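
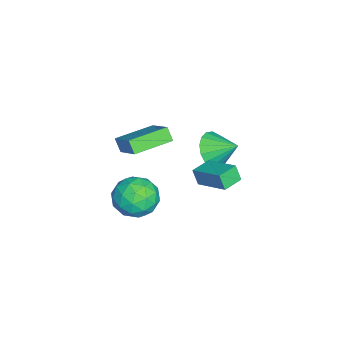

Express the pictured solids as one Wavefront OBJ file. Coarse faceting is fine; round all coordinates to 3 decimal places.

v 0.667 -0.661 -3.898
v 1.651 -1.083 -4.525
v 0.869 -2.157 -2.575
v 1.853 -2.579 -3.202
v 1.925 -1.507 -2.582
v 1.801 -0.582 -3.4
v 0.719 -2.658 -3.7
v 0.595 -1.733 -4.518
v 1.683 -2.317 -4.403
v 2.429 -1.606 -3.712
v 0.091 -1.634 -3.388
v 0.837 -0.923 -2.697
v 1.141 -0.74 -4.328
v 1.379 -2.5 -2.772
v 1.421 -1.869 -2.408
v 2 -2.117 -2.777
v 1.229 -0.446 -3.666
v 1.808 -0.694 -4.035
v 1.969 -0.943 -2.893
v 0.712 -2.546 -3.065
v 1.291 -2.794 -3.434
v 0.52 -1.123 -4.323
v 1.099 -1.371 -4.692
v 0.551 -2.297 -4.207
v 1.739 -1.714 -4.624
v 1.857 -2.593 -3.847
v 1.191 -2.64 -4.14
v 1.118 -2.096 -4.62
v 2.177 -1.296 -4.218
v 2.295 -2.175 -3.441
v 2.338 -1.545 -3.076
v 2.265 -1.001 -3.557
v 2.196 -2.021 -4.147
v 0.225 -1.065 -3.659
v 0.343 -1.944 -2.882
v 0.255 -2.239 -3.543
v 0.182 -1.695 -4.024
v 0.663 -0.647 -3.253
v 0.781 -1.526 -2.476
v 1.402 -1.144 -2.48
v 1.329 -0.6 -2.96
v 0.324 -1.219 -2.953
v 2.857 2.379 0.356
v 2.679 2.088 1.156
v 3.805 3.748 1.066
v 3.627 3.456 1.866
v 3.733 1.784 0.334
v 3.555 1.492 1.134
v 4.681 3.152 1.044
v 4.503 2.861 1.844
v -1.952 -3.26 -2.191
v -0.501 -2.268 -0.902
v -3.221 -1.62 -2.024
v -1.769 -0.628 -0.735
v -1.591 -2.912 -2.865
v -0.139 -1.92 -1.576
v -2.859 -1.272 -2.698
v -1.408 -0.28 -1.409
v -1.114 1.736 -1.543
v -0.232 1.258 -1.142
v -0.806 2.964 -0.757
v -0.062 1.491 -1.571
v -0.133 1.779 -1.994
v -0.429 2.058 -2.314
v -0.881 2.263 -2.457
v -1.387 2.347 -2.391
v -1.83 2.292 -2.131
v -2.109 2.109 -1.736
v -2.16 1.84 -1.297
v -1.972 1.548 -0.915
v -1.586 1.299 -0.676
v -1.093 1.15 -0.636
v -0.604 1.135 -0.804
f 1 38 17
f 38 12 41
f 17 41 6
f 38 41 17
f 1 17 13
f 17 6 18
f 13 18 2
f 17 18 13
f 1 13 22
f 13 2 23
f 22 23 8
f 13 23 22
f 1 22 34
f 22 8 37
f 34 37 11
f 22 37 34
f 1 34 38
f 34 11 42
f 38 42 12
f 34 42 38
f 2 18 29
f 18 6 32
f 29 32 10
f 18 32 29
f 6 41 19
f 41 12 40
f 19 40 5
f 41 40 19
f 12 42 39
f 42 11 35
f 39 35 3
f 42 35 39
f 11 37 36
f 37 8 24
f 36 24 7
f 37 24 36
f 8 23 28
f 23 2 25
f 28 25 9
f 23 25 28
f 4 30 16
f 30 10 31
f 16 31 5
f 30 31 16
f 4 16 14
f 16 5 15
f 14 15 3
f 16 15 14
f 4 14 21
f 14 3 20
f 21 20 7
f 14 20 21
f 4 21 26
f 21 7 27
f 26 27 9
f 21 27 26
f 4 26 30
f 26 9 33
f 30 33 10
f 26 33 30
f 5 31 19
f 31 10 32
f 19 32 6
f 31 32 19
f 3 15 39
f 15 5 40
f 39 40 12
f 15 40 39
f 7 20 36
f 20 3 35
f 36 35 11
f 20 35 36
f 9 27 28
f 27 7 24
f 28 24 8
f 27 24 28
f 10 33 29
f 33 9 25
f 29 25 2
f 33 25 29
f 44 46 43
f 47 44 43
f 43 46 45
f 45 47 43
f 44 50 46
f 48 44 47
f 48 50 44
f 46 50 45
f 49 47 45
f 45 50 49
f 49 48 47
f 50 48 49
f 52 54 51
f 55 52 51
f 51 54 53
f 53 55 51
f 52 58 54
f 56 52 55
f 56 58 52
f 54 58 53
f 57 55 53
f 53 58 57
f 57 56 55
f 58 56 57
f 60 59 62
f 60 62 61
f 62 59 63
f 62 63 61
f 63 59 64
f 63 64 61
f 64 59 65
f 64 65 61
f 65 59 66
f 65 66 61
f 66 59 67
f 66 67 61
f 67 59 68
f 67 68 61
f 68 59 69
f 68 69 61
f 69 59 70
f 69 70 61
f 70 59 71
f 70 71 61
f 71 59 72
f 71 72 61
f 72 59 73
f 72 73 61
f 73 59 60
f 73 60 61



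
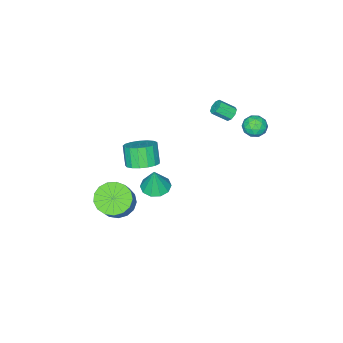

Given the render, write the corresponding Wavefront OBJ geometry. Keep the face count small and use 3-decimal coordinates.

v 3.268 -3.82 -4.598
v 4.117 -3.608 -5.248
v 5.201 -2.808 -3.572
v 4.352 -3.02 -2.922
v 3.831 -3.172 -5.271
v 4.914 -2.372 -3.595
v 3.415 -2.885 -5.139
v 4.499 -2.085 -3.463
v 2.966 -2.812 -4.884
v 4.05 -2.012 -3.208
v 2.586 -2.97 -4.563
v 3.67 -2.17 -2.887
v 2.363 -3.323 -4.25
v 3.446 -2.523 -2.574
v 2.347 -3.789 -4.017
v 3.43 -2.989 -2.341
v 2.542 -4.263 -3.917
v 3.625 -3.463 -2.241
v 2.903 -4.635 -3.973
v 3.986 -3.835 -2.297
v 3.348 -4.82 -4.172
v 4.432 -4.02 -2.496
v 3.775 -4.776 -4.469
v 4.858 -3.977 -2.793
v 4.086 -4.514 -4.795
v 5.169 -3.714 -3.119
v 4.209 -4.092 -5.077
v 5.293 -3.292 -3.401
v -3.683 0.957 0.357
v -3.046 1.251 0.67
v -3.414 -0.151 0.85
v -2.777 0.143 1.163
v -3.467 0.357 1.423
v -3.633 1.042 1.119
v -2.827 0.058 0.401
v -2.993 0.743 0.097
v -2.517 0.695 0.698
v -2.913 0.88 1.329
v -3.547 0.22 0.191
v -3.943 0.405 0.822
v -3.388 1.201 0.471
v -3.072 -0.101 1.049
v -3.477 0.025 1.202
v -3.103 0.197 1.386
v -3.733 1.078 0.734
v -3.359 1.251 0.918
v -3.606 0.725 1.36
v -3.101 -0.151 0.602
v -2.727 0.022 0.786
v -3.357 0.903 0.134
v -2.983 1.075 0.318
v -2.854 0.375 0.16
v -2.703 1.047 0.671
v -2.545 0.396 0.96
v -2.574 0.346 0.512
v -2.672 0.749 0.334
v -2.936 1.156 1.042
v -2.778 0.504 1.331
v -3.183 0.63 1.484
v -3.281 1.033 1.305
v -2.625 0.829 1.058
v -3.682 0.596 0.189
v -3.524 -0.056 0.478
v -3.179 0.067 0.215
v -3.277 0.47 0.036
v -3.915 0.704 0.56
v -3.757 0.053 0.849
v -3.788 0.351 1.186
v -3.886 0.754 1.008
v -3.835 0.271 0.462
v -3.615 -1.558 0.216
v -3.242 -1.21 0.221
v -2.632 -1.874 0.869
v -3.005 -2.222 0.864
v -3.497 -1.16 0.512
v -2.887 -1.823 1.16
v -3.821 -1.344 0.63
v -3.211 -2.007 1.278
v -4.025 -1.653 0.505
v -3.414 -2.316 1.153
v -3.988 -1.906 0.211
v -3.378 -2.57 0.859
v -3.733 -1.957 -0.08
v -3.123 -2.62 0.568
v -3.409 -1.773 -0.198
v -2.799 -2.436 0.45
v -3.206 -1.464 -0.073
v -2.595 -2.127 0.575
v 1.527 -2.502 -3.463
v 2.384 -2.66 -3.585
v 1.773 -2.378 -1.897
v 2.306 -2.122 -3.615
v 1.931 -1.73 -3.588
v 1.401 -1.633 -3.512
v 0.919 -1.867 -3.418
v 0.67 -2.344 -3.341
v 0.748 -2.882 -3.311
v 1.124 -3.274 -3.338
v 1.653 -3.372 -3.414
v 2.135 -3.137 -3.508
v 3.009 -2.011 -0.037
v 3.891 -2.34 0.095
v 3.512 -2.898 1.23
v 2.631 -2.569 1.097
v 3.895 -1.932 0.297
v 3.516 -2.49 1.432
v 3.697 -1.543 0.422
v 3.318 -2.101 1.557
v 3.341 -1.261 0.442
v 2.962 -1.818 1.577
v 2.909 -1.15 0.352
v 2.53 -1.708 1.487
v 2.5 -1.237 0.173
v 2.121 -1.795 1.308
v 2.208 -1.502 -0.055
v 1.829 -2.059 1.08
v 2.099 -1.882 -0.278
v 1.721 -2.44 0.857
v 2.199 -2.293 -0.446
v 1.821 -2.85 0.689
v 2.485 -2.639 -0.521
v 2.106 -3.196 0.614
v 2.891 -2.841 -0.485
v 2.512 -3.398 0.65
v 3.323 -2.853 -0.346
v 2.945 -3.411 0.789
v 3.684 -2.672 -0.137
v 3.306 -3.23 0.998
f 2 1 5
f 2 5 3
f 3 5 6
f 3 6 4
f 5 1 7
f 5 7 6
f 6 7 8
f 6 8 4
f 7 1 9
f 7 9 8
f 8 9 10
f 8 10 4
f 9 1 11
f 9 11 10
f 10 11 12
f 10 12 4
f 11 1 13
f 11 13 12
f 12 13 14
f 12 14 4
f 13 1 15
f 13 15 14
f 14 15 16
f 14 16 4
f 15 1 17
f 15 17 16
f 16 17 18
f 16 18 4
f 17 1 19
f 17 19 18
f 18 19 20
f 18 20 4
f 19 1 21
f 19 21 20
f 20 21 22
f 20 22 4
f 21 1 23
f 21 23 22
f 22 23 24
f 22 24 4
f 23 1 25
f 23 25 24
f 24 25 26
f 24 26 4
f 25 1 27
f 25 27 26
f 26 27 28
f 26 28 4
f 27 1 2
f 27 2 28
f 28 2 3
f 28 3 4
f 29 66 45
f 66 40 69
f 45 69 34
f 66 69 45
f 29 45 41
f 45 34 46
f 41 46 30
f 45 46 41
f 29 41 50
f 41 30 51
f 50 51 36
f 41 51 50
f 29 50 62
f 50 36 65
f 62 65 39
f 50 65 62
f 29 62 66
f 62 39 70
f 66 70 40
f 62 70 66
f 30 46 57
f 46 34 60
f 57 60 38
f 46 60 57
f 34 69 47
f 69 40 68
f 47 68 33
f 69 68 47
f 40 70 67
f 70 39 63
f 67 63 31
f 70 63 67
f 39 65 64
f 65 36 52
f 64 52 35
f 65 52 64
f 36 51 56
f 51 30 53
f 56 53 37
f 51 53 56
f 32 58 44
f 58 38 59
f 44 59 33
f 58 59 44
f 32 44 42
f 44 33 43
f 42 43 31
f 44 43 42
f 32 42 49
f 42 31 48
f 49 48 35
f 42 48 49
f 32 49 54
f 49 35 55
f 54 55 37
f 49 55 54
f 32 54 58
f 54 37 61
f 58 61 38
f 54 61 58
f 33 59 47
f 59 38 60
f 47 60 34
f 59 60 47
f 31 43 67
f 43 33 68
f 67 68 40
f 43 68 67
f 35 48 64
f 48 31 63
f 64 63 39
f 48 63 64
f 37 55 56
f 55 35 52
f 56 52 36
f 55 52 56
f 38 61 57
f 61 37 53
f 57 53 30
f 61 53 57
f 72 71 75
f 72 75 73
f 73 75 76
f 73 76 74
f 75 71 77
f 75 77 76
f 76 77 78
f 76 78 74
f 77 71 79
f 77 79 78
f 78 79 80
f 78 80 74
f 79 71 81
f 79 81 80
f 80 81 82
f 80 82 74
f 81 71 83
f 81 83 82
f 82 83 84
f 82 84 74
f 83 71 85
f 83 85 84
f 84 85 86
f 84 86 74
f 85 71 87
f 85 87 86
f 86 87 88
f 86 88 74
f 87 71 72
f 87 72 88
f 88 72 73
f 88 73 74
f 90 89 92
f 90 92 91
f 92 89 93
f 92 93 91
f 93 89 94
f 93 94 91
f 94 89 95
f 94 95 91
f 95 89 96
f 95 96 91
f 96 89 97
f 96 97 91
f 97 89 98
f 97 98 91
f 98 89 99
f 98 99 91
f 99 89 100
f 99 100 91
f 100 89 90
f 100 90 91
f 102 101 105
f 102 105 103
f 103 105 106
f 103 106 104
f 105 101 107
f 105 107 106
f 106 107 108
f 106 108 104
f 107 101 109
f 107 109 108
f 108 109 110
f 108 110 104
f 109 101 111
f 109 111 110
f 110 111 112
f 110 112 104
f 111 101 113
f 111 113 112
f 112 113 114
f 112 114 104
f 113 101 115
f 113 115 114
f 114 115 116
f 114 116 104
f 115 101 117
f 115 117 116
f 116 117 118
f 116 118 104
f 117 101 119
f 117 119 118
f 118 119 120
f 118 120 104
f 119 101 121
f 119 121 120
f 120 121 122
f 120 122 104
f 121 101 123
f 121 123 122
f 122 123 124
f 122 124 104
f 123 101 125
f 123 125 124
f 124 125 126
f 124 126 104
f 125 101 127
f 125 127 126
f 126 127 128
f 126 128 104
f 127 101 102
f 127 102 128
f 128 102 103
f 128 103 104



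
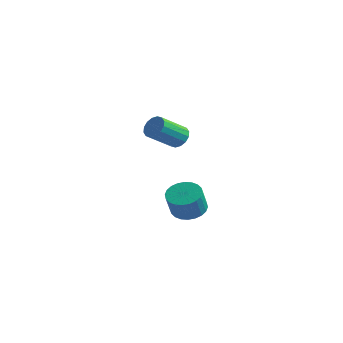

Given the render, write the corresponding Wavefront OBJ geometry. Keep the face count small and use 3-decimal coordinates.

v 3.961 -0.389 2.157
v 4.546 -0.453 2.353
v 4.104 -1.655 3.279
v 3.519 -1.591 3.083
v 4.412 -0.246 2.558
v 3.969 -1.447 3.484
v 4.157 -0.077 2.656
v 3.714 -1.279 3.582
v 3.849 0.008 2.62
v 3.407 -1.193 3.545
v 3.572 -0.013 2.46
v 3.13 -1.215 3.385
v 3.399 -0.135 2.218
v 2.957 -1.337 3.144
v 3.376 -0.325 1.961
v 2.934 -1.527 2.887
v 3.511 -0.533 1.756
v 3.068 -1.734 2.682
v 3.766 -0.701 1.658
v 3.323 -1.903 2.584
v 4.073 -0.787 1.695
v 3.631 -1.988 2.62
v 4.35 -0.765 1.855
v 3.908 -1.967 2.78
v 4.523 -0.643 2.096
v 4.081 -1.845 3.022
v 2.813 1.923 -3.489
v 3.562 2.346 -3.361
v 3.677 1.78 -2.163
v 2.927 1.357 -2.291
v 3.338 2.568 -3.234
v 3.453 2.002 -2.036
v 3.034 2.692 -3.147
v 3.149 2.125 -1.949
v 2.697 2.698 -3.111
v 2.812 2.132 -1.913
v 2.377 2.587 -3.133
v 2.492 2.021 -1.935
v 2.123 2.375 -3.21
v 2.238 1.808 -2.012
v 1.975 2.093 -3.328
v 2.089 1.527 -2.13
v 1.954 1.786 -3.471
v 2.068 1.22 -2.274
v 2.063 1.5 -3.617
v 2.178 0.934 -2.419
v 2.287 1.278 -3.744
v 2.402 0.712 -2.546
v 2.591 1.155 -3.831
v 2.706 0.588 -2.633
v 2.928 1.148 -3.867
v 3.043 0.582 -2.669
v 3.248 1.259 -3.845
v 3.363 0.693 -2.647
v 3.502 1.472 -3.768
v 3.617 0.905 -2.57
v 3.651 1.753 -3.65
v 3.765 1.187 -2.452
v 3.672 2.06 -3.506
v 3.786 1.494 -2.309
f 2 1 5
f 2 5 3
f 3 5 6
f 3 6 4
f 5 1 7
f 5 7 6
f 6 7 8
f 6 8 4
f 7 1 9
f 7 9 8
f 8 9 10
f 8 10 4
f 9 1 11
f 9 11 10
f 10 11 12
f 10 12 4
f 11 1 13
f 11 13 12
f 12 13 14
f 12 14 4
f 13 1 15
f 13 15 14
f 14 15 16
f 14 16 4
f 15 1 17
f 15 17 16
f 16 17 18
f 16 18 4
f 17 1 19
f 17 19 18
f 18 19 20
f 18 20 4
f 19 1 21
f 19 21 20
f 20 21 22
f 20 22 4
f 21 1 23
f 21 23 22
f 22 23 24
f 22 24 4
f 23 1 25
f 23 25 24
f 24 25 26
f 24 26 4
f 25 1 2
f 25 2 26
f 26 2 3
f 26 3 4
f 28 27 31
f 28 31 29
f 29 31 32
f 29 32 30
f 31 27 33
f 31 33 32
f 32 33 34
f 32 34 30
f 33 27 35
f 33 35 34
f 34 35 36
f 34 36 30
f 35 27 37
f 35 37 36
f 36 37 38
f 36 38 30
f 37 27 39
f 37 39 38
f 38 39 40
f 38 40 30
f 39 27 41
f 39 41 40
f 40 41 42
f 40 42 30
f 41 27 43
f 41 43 42
f 42 43 44
f 42 44 30
f 43 27 45
f 43 45 44
f 44 45 46
f 44 46 30
f 45 27 47
f 45 47 46
f 46 47 48
f 46 48 30
f 47 27 49
f 47 49 48
f 48 49 50
f 48 50 30
f 49 27 51
f 49 51 50
f 50 51 52
f 50 52 30
f 51 27 53
f 51 53 52
f 52 53 54
f 52 54 30
f 53 27 55
f 53 55 54
f 54 55 56
f 54 56 30
f 55 27 57
f 55 57 56
f 56 57 58
f 56 58 30
f 57 27 59
f 57 59 58
f 58 59 60
f 58 60 30
f 59 27 28
f 59 28 60
f 60 28 29
f 60 29 30



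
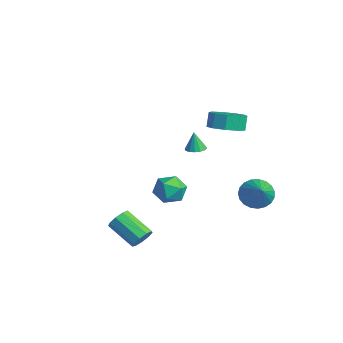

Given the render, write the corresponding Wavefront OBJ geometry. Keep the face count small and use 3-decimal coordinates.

v 0.325 2.997 3.077
v 1.216 2.532 3.501
v 0.905 2.799 4.446
v 0.015 3.263 4.023
v 1.352 3.248 3.344
v 1.041 3.515 4.289
v 1.008 3.847 3.062
v 0.697 4.113 4.007
v 0.344 4.047 2.787
v 0.034 4.314 3.733
v -0.328 3.757 2.649
v -0.639 4.023 3.594
v -0.695 3.11 2.71
v -1.005 3.377 3.656
v -0.584 2.411 2.944
v -0.895 2.677 3.889
v -0.048 1.986 3.24
v -0.358 2.252 4.185
v 0.663 2.033 3.46
v 0.352 2.3 4.405
v 1.08 0.334 -0.608
v 1.814 -0.317 -0.228
v 0.146 -1.003 -1.092
v 0.88 -1.654 -0.712
v 0.3 -1.074 -0.054
v 0.878 -0.247 0.245
v 1.082 -1.073 -1.565
v 1.66 -0.246 -1.266
v 1.815 -1.186 -0.82
v 1.332 -1.186 0.114
v 0.628 -0.134 -1.434
v 0.145 -0.134 -0.5
v 2.764 -3.009 -3.048
v 3.266 -3.376 -2.629
v 1.818 -4.198 -1.613
v 1.316 -3.831 -2.032
v 3.158 -2.922 -2.415
v 1.71 -3.744 -1.4
v 2.865 -2.509 -2.498
v 1.417 -3.331 -1.483
v 2.525 -2.33 -2.838
v 1.077 -3.152 -1.823
v 2.297 -2.468 -3.276
v 0.849 -3.29 -2.261
v 2.287 -2.86 -3.607
v 0.839 -3.682 -2.592
v 2.5 -3.322 -3.676
v 1.053 -4.143 -2.661
v 2.837 -3.637 -3.452
v 1.389 -4.459 -2.436
v 3.139 -3.658 -3.038
v 1.692 -4.48 -2.022
v -3.842 3.01 -0.653
v -3.198 3.022 -0.565
v -4.018 2.95 0.633
v -3.292 3.345 -0.562
v -3.533 3.578 -0.584
v -3.857 3.659 -0.625
v -4.177 3.567 -0.673
v -4.407 3.325 -0.716
v -4.486 2.999 -0.742
v -4.392 2.676 -0.744
v -4.15 2.442 -0.722
v -3.826 2.361 -0.682
v -3.506 2.454 -0.633
v -3.276 2.696 -0.591
v 2.647 3.826 -1.134
v 3.226 3.663 -1.97
v 4.273 3.394 0.074
v 3.285 4.081 -1.901
v 3.234 4.456 -1.699
v 3.082 4.721 -1.399
v 2.854 4.831 -1.053
v 2.591 4.768 -0.722
v 2.338 4.541 -0.461
v 2.138 4.191 -0.317
v 2.026 3.778 -0.314
v 2.021 3.373 -0.453
v 2.125 3.046 -0.709
v 2.319 2.854 -1.039
v 2.57 2.83 -1.385
v 2.834 2.978 -1.688
v 3.066 3.273 -1.895
f 2 1 5
f 2 5 3
f 3 5 6
f 3 6 4
f 5 1 7
f 5 7 6
f 6 7 8
f 6 8 4
f 7 1 9
f 7 9 8
f 8 9 10
f 8 10 4
f 9 1 11
f 9 11 10
f 10 11 12
f 10 12 4
f 11 1 13
f 11 13 12
f 12 13 14
f 12 14 4
f 13 1 15
f 13 15 14
f 14 15 16
f 14 16 4
f 15 1 17
f 15 17 16
f 16 17 18
f 16 18 4
f 17 1 19
f 17 19 18
f 18 19 20
f 18 20 4
f 19 1 2
f 19 2 20
f 20 2 3
f 20 3 4
f 21 32 26
f 21 26 22
f 21 22 28
f 21 28 31
f 21 31 32
f 22 26 30
f 26 32 25
f 32 31 23
f 31 28 27
f 28 22 29
f 24 30 25
f 24 25 23
f 24 23 27
f 24 27 29
f 24 29 30
f 25 30 26
f 23 25 32
f 27 23 31
f 29 27 28
f 30 29 22
f 34 33 37
f 34 37 35
f 35 37 38
f 35 38 36
f 37 33 39
f 37 39 38
f 38 39 40
f 38 40 36
f 39 33 41
f 39 41 40
f 40 41 42
f 40 42 36
f 41 33 43
f 41 43 42
f 42 43 44
f 42 44 36
f 43 33 45
f 43 45 44
f 44 45 46
f 44 46 36
f 45 33 47
f 45 47 46
f 46 47 48
f 46 48 36
f 47 33 49
f 47 49 48
f 48 49 50
f 48 50 36
f 49 33 51
f 49 51 50
f 50 51 52
f 50 52 36
f 51 33 34
f 51 34 52
f 52 34 35
f 52 35 36
f 54 53 56
f 54 56 55
f 56 53 57
f 56 57 55
f 57 53 58
f 57 58 55
f 58 53 59
f 58 59 55
f 59 53 60
f 59 60 55
f 60 53 61
f 60 61 55
f 61 53 62
f 61 62 55
f 62 53 63
f 62 63 55
f 63 53 64
f 63 64 55
f 64 53 65
f 64 65 55
f 65 53 66
f 65 66 55
f 66 53 54
f 66 54 55
f 68 67 70
f 68 70 69
f 70 67 71
f 70 71 69
f 71 67 72
f 71 72 69
f 72 67 73
f 72 73 69
f 73 67 74
f 73 74 69
f 74 67 75
f 74 75 69
f 75 67 76
f 75 76 69
f 76 67 77
f 76 77 69
f 77 67 78
f 77 78 69
f 78 67 79
f 78 79 69
f 79 67 80
f 79 80 69
f 80 67 81
f 80 81 69
f 81 67 82
f 81 82 69
f 82 67 83
f 82 83 69
f 83 67 68
f 83 68 69



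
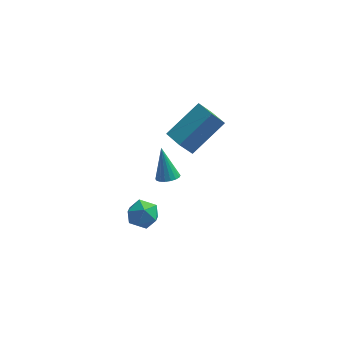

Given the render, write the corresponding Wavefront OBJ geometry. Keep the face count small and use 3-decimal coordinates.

v -1.501 2.845 -1.26
v -1.211 3.285 -1.378
v -1.839 3.455 0.18
v -1.431 3.343 -1.455
v -1.665 3.303 -1.493
v -1.866 3.173 -1.485
v -1.995 2.977 -1.432
v -2.026 2.755 -1.345
v -1.953 2.551 -1.242
v -1.791 2.405 -1.141
v -1.571 2.346 -1.065
v -1.337 2.386 -1.027
v -1.135 2.517 -1.035
v -1.006 2.713 -1.088
v -0.975 2.935 -1.174
v -1.048 3.139 -1.278
v -3.055 1.949 -2.65
v -2.327 2.249 -2.619
v -2.573 0.771 -2.561
v -1.845 1.071 -2.53
v -2.342 1.177 -1.927
v -2.639 1.906 -1.982
v -2.261 1.114 -3.198
v -2.558 1.843 -3.253
v -1.836 1.733 -2.958
v -1.886 1.772 -2.171
v -3.014 1.248 -3.009
v -3.064 1.287 -2.222
v -0.977 2.43 1.68
v -1.498 2.155 2.513
v 0.268 3.507 2.816
v -0.254 3.232 3.649
v -0.366 1.608 1.791
v -0.888 1.333 2.624
v 0.878 2.685 2.927
v 0.357 2.41 3.76
f 2 1 4
f 2 4 3
f 4 1 5
f 4 5 3
f 5 1 6
f 5 6 3
f 6 1 7
f 6 7 3
f 7 1 8
f 7 8 3
f 8 1 9
f 8 9 3
f 9 1 10
f 9 10 3
f 10 1 11
f 10 11 3
f 11 1 12
f 11 12 3
f 12 1 13
f 12 13 3
f 13 1 14
f 13 14 3
f 14 1 15
f 14 15 3
f 15 1 16
f 15 16 3
f 16 1 2
f 16 2 3
f 17 28 22
f 17 22 18
f 17 18 24
f 17 24 27
f 17 27 28
f 18 22 26
f 22 28 21
f 28 27 19
f 27 24 23
f 24 18 25
f 20 26 21
f 20 21 19
f 20 19 23
f 20 23 25
f 20 25 26
f 21 26 22
f 19 21 28
f 23 19 27
f 25 23 24
f 26 25 18
f 30 32 29
f 33 30 29
f 29 32 31
f 31 33 29
f 30 36 32
f 34 30 33
f 34 36 30
f 32 36 31
f 35 33 31
f 31 36 35
f 35 34 33
f 36 34 35



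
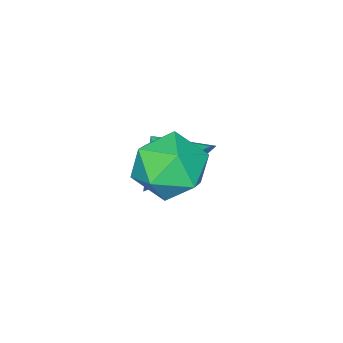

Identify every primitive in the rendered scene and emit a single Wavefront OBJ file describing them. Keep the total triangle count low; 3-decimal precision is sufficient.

v 3.965 1.17 1.966
v 4.649 0.539 2.143
v 2.931 0.041 1.937
v 3.615 -0.59 2.114
v 3.355 0.027 2.783
v 3.994 0.725 2.801
v 3.586 -0.145 1.279
v 4.225 0.553 1.297
v 4.414 -0.273 1.718
v 4.272 -0.167 2.648
v 3.308 0.747 1.432
v 3.166 0.853 2.362
v 2.032 -1.058 -0.02
v 2.808 -1.462 -0.619
v 1.988 -2.002 0.56
v 3.09 -1.122 -0.044
v 2.877 -0.752 0.542
v 2.269 -0.525 0.865
v 1.55 -0.547 0.773
v 1.057 -0.808 0.311
v 1.02 -1.186 -0.307
v 1.457 -1.504 -0.791
v 2.163 -1.613 -0.914
f 1 12 6
f 1 6 2
f 1 2 8
f 1 8 11
f 1 11 12
f 2 6 10
f 6 12 5
f 12 11 3
f 11 8 7
f 8 2 9
f 4 10 5
f 4 5 3
f 4 3 7
f 4 7 9
f 4 9 10
f 5 10 6
f 3 5 12
f 7 3 11
f 9 7 8
f 10 9 2
f 14 13 16
f 14 16 15
f 16 13 17
f 16 17 15
f 17 13 18
f 17 18 15
f 18 13 19
f 18 19 15
f 19 13 20
f 19 20 15
f 20 13 21
f 20 21 15
f 21 13 22
f 21 22 15
f 22 13 23
f 22 23 15
f 23 13 14
f 23 14 15



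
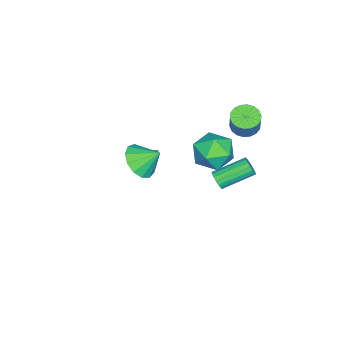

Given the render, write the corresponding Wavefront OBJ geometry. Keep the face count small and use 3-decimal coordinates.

v -2.688 -3.153 -4.228
v -2.288 -3.181 -4.543
v -2.392 -4.027 -3.772
v -2.211 -3.076 -4.392
v -2.208 -2.983 -4.216
v -2.277 -2.916 -4.042
v -2.409 -2.885 -3.896
v -2.584 -2.894 -3.801
v -2.774 -2.943 -3.771
v -2.952 -3.024 -3.811
v -3.089 -3.125 -3.914
v -3.165 -3.23 -4.065
v -3.169 -3.323 -4.241
v -3.1 -3.39 -4.415
v -2.968 -3.421 -4.56
v -2.793 -3.411 -4.655
v -2.603 -3.362 -4.685
v -2.425 -3.281 -4.646
v 0.67 2.209 0.603
v 1.395 2.26 1.476
v 0.605 0.38 0.764
v 1.33 0.431 1.637
v 0.273 0.831 1.752
v 0.313 1.962 1.652
v 1.687 0.678 0.588
v 1.727 1.809 0.488
v 2.023 1.314 1.467
v 1.149 1.409 2.186
v 0.851 1.231 0.054
v -0.023 1.326 0.773
v -1.901 1.88 0.807
v -1.383 2.333 0.508
v -0.901 2.513 1.614
v -1.419 2.06 1.913
v -1.631 2.543 0.582
v -1.15 2.723 1.688
v -1.933 2.622 0.7
v -1.452 2.802 1.807
v -2.229 2.554 0.84
v -1.747 2.734 1.946
v -2.459 2.352 0.973
v -1.978 2.532 2.079
v -2.579 2.057 1.073
v -2.098 2.237 2.179
v -2.565 1.727 1.12
v -2.083 1.907 2.227
v -2.419 1.427 1.106
v -1.937 1.607 2.212
v -2.17 1.217 1.032
v -1.689 1.397 2.138
v -1.868 1.138 0.913
v -1.387 1.318 2.02
v -1.573 1.206 0.774
v -1.091 1.386 1.88
v -1.342 1.408 0.641
v -0.861 1.588 1.747
v -1.222 1.703 0.541
v -0.741 1.883 1.647
v -1.237 2.033 0.493
v -0.755 2.213 1.6
v 3.829 -1.216 2.03
v 4.254 -0.591 1.39
v 3.691 -0.284 2.85
v 3.707 -0.578 1.283
v 3.198 -0.767 1.413
v 2.89 -1.099 1.739
v 2.88 -1.468 2.157
v 3.171 -1.758 2.534
v 3.671 -1.875 2.752
v 4.222 -1.783 2.74
v 4.647 -1.512 2.503
v 4.813 -1.146 2.115
v 4.666 -0.803 1.701
v -0.375 1.036 -2.498
v 0.033 1.137 -2.159
v -0.937 2.506 -1.403
v -1.345 2.404 -1.742
v 0.084 1.287 -2.364
v -0.886 2.655 -1.607
v 0.03 1.379 -2.599
v -0.94 2.747 -1.843
v -0.117 1.392 -2.812
v -1.087 2.76 -2.055
v -0.323 1.324 -2.952
v -1.293 2.692 -2.195
v -0.541 1.19 -2.989
v -1.511 2.558 -2.232
v -0.721 1.02 -2.913
v -1.691 2.388 -2.156
v -0.821 0.854 -2.742
v -1.791 2.223 -1.986
v -0.82 0.73 -2.516
v -1.79 2.098 -1.759
v -0.716 0.676 -2.285
v -1.686 2.044 -1.528
v -0.535 0.704 -2.103
v -1.505 2.072 -1.347
v -0.317 0.808 -2.012
v -1.287 2.177 -1.255
v -0.112 0.965 -2.032
v -1.082 2.333 -1.276
f 2 1 4
f 2 4 3
f 4 1 5
f 4 5 3
f 5 1 6
f 5 6 3
f 6 1 7
f 6 7 3
f 7 1 8
f 7 8 3
f 8 1 9
f 8 9 3
f 9 1 10
f 9 10 3
f 10 1 11
f 10 11 3
f 11 1 12
f 11 12 3
f 12 1 13
f 12 13 3
f 13 1 14
f 13 14 3
f 14 1 15
f 14 15 3
f 15 1 16
f 15 16 3
f 16 1 17
f 16 17 3
f 17 1 18
f 17 18 3
f 18 1 2
f 18 2 3
f 19 30 24
f 19 24 20
f 19 20 26
f 19 26 29
f 19 29 30
f 20 24 28
f 24 30 23
f 30 29 21
f 29 26 25
f 26 20 27
f 22 28 23
f 22 23 21
f 22 21 25
f 22 25 27
f 22 27 28
f 23 28 24
f 21 23 30
f 25 21 29
f 27 25 26
f 28 27 20
f 32 31 35
f 32 35 33
f 33 35 36
f 33 36 34
f 35 31 37
f 35 37 36
f 36 37 38
f 36 38 34
f 37 31 39
f 37 39 38
f 38 39 40
f 38 40 34
f 39 31 41
f 39 41 40
f 40 41 42
f 40 42 34
f 41 31 43
f 41 43 42
f 42 43 44
f 42 44 34
f 43 31 45
f 43 45 44
f 44 45 46
f 44 46 34
f 45 31 47
f 45 47 46
f 46 47 48
f 46 48 34
f 47 31 49
f 47 49 48
f 48 49 50
f 48 50 34
f 49 31 51
f 49 51 50
f 50 51 52
f 50 52 34
f 51 31 53
f 51 53 52
f 52 53 54
f 52 54 34
f 53 31 55
f 53 55 54
f 54 55 56
f 54 56 34
f 55 31 57
f 55 57 56
f 56 57 58
f 56 58 34
f 57 31 59
f 57 59 58
f 58 59 60
f 58 60 34
f 59 31 32
f 59 32 60
f 60 32 33
f 60 33 34
f 62 61 64
f 62 64 63
f 64 61 65
f 64 65 63
f 65 61 66
f 65 66 63
f 66 61 67
f 66 67 63
f 67 61 68
f 67 68 63
f 68 61 69
f 68 69 63
f 69 61 70
f 69 70 63
f 70 61 71
f 70 71 63
f 71 61 72
f 71 72 63
f 72 61 73
f 72 73 63
f 73 61 62
f 73 62 63
f 75 74 78
f 75 78 76
f 76 78 79
f 76 79 77
f 78 74 80
f 78 80 79
f 79 80 81
f 79 81 77
f 80 74 82
f 80 82 81
f 81 82 83
f 81 83 77
f 82 74 84
f 82 84 83
f 83 84 85
f 83 85 77
f 84 74 86
f 84 86 85
f 85 86 87
f 85 87 77
f 86 74 88
f 86 88 87
f 87 88 89
f 87 89 77
f 88 74 90
f 88 90 89
f 89 90 91
f 89 91 77
f 90 74 92
f 90 92 91
f 91 92 93
f 91 93 77
f 92 74 94
f 92 94 93
f 93 94 95
f 93 95 77
f 94 74 96
f 94 96 95
f 95 96 97
f 95 97 77
f 96 74 98
f 96 98 97
f 97 98 99
f 97 99 77
f 98 74 100
f 98 100 99
f 99 100 101
f 99 101 77
f 100 74 75
f 100 75 101
f 101 75 76
f 101 76 77



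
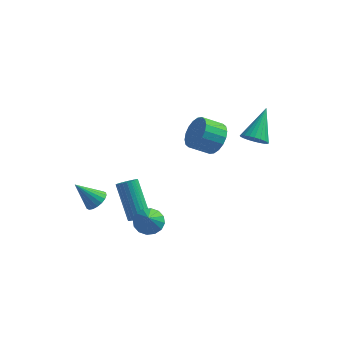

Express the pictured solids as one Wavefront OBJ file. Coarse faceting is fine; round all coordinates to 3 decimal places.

v 2.97 1.733 1.287
v 3.633 1.764 1.14
v 3.17 3.127 2.473
v 3.532 1.931 0.96
v 3.346 2.068 0.83
v 3.102 2.155 0.77
v 2.839 2.177 0.789
v 2.595 2.131 0.883
v 2.408 2.025 1.039
v 2.307 1.875 1.233
v 2.307 1.703 1.435
v 2.408 1.536 1.615
v 2.594 1.399 1.744
v 2.838 1.312 1.805
v 3.102 1.29 1.786
v 3.345 1.336 1.691
v 3.532 1.442 1.535
v 3.633 1.592 1.342
v -1.182 -2.436 -1.821
v -0.722 -2.367 -1.611
v -1.579 -1.414 -0.049
v -2.038 -1.484 -0.259
v -0.74 -2.202 -1.721
v -1.597 -1.25 -0.159
v -0.825 -2.073 -1.847
v -1.681 -1.121 -0.285
v -0.964 -1.999 -1.968
v -1.821 -1.047 -0.406
v -1.136 -1.992 -2.067
v -1.993 -1.04 -0.505
v -1.316 -2.052 -2.129
v -2.173 -1.1 -0.567
v -1.475 -2.171 -2.143
v -2.331 -1.219 -0.581
v -1.589 -2.33 -2.109
v -2.446 -1.378 -0.547
v -1.641 -2.506 -2.031
v -2.498 -1.553 -0.469
v -1.623 -2.67 -1.921
v -2.48 -1.718 -0.359
v -1.539 -2.799 -1.795
v -2.395 -1.847 -0.233
v -1.399 -2.873 -1.674
v -2.256 -1.921 -0.112
v -1.227 -2.88 -1.575
v -2.084 -1.928 -0.013
v -1.047 -2.82 -1.513
v -1.904 -1.868 0.049
v -0.889 -2.701 -1.499
v -1.745 -1.749 0.063
v -0.774 -2.542 -1.533
v -1.631 -1.59 0.029
v -2.763 -3.577 -0.009
v -2.331 -3.469 0.377
v -3.657 -3.783 1.049
v -2.434 -3.231 0.337
v -2.602 -3.061 0.227
v -2.802 -2.994 0.071
v -2.995 -3.042 -0.101
v -3.141 -3.197 -0.254
v -3.213 -3.426 -0.36
v -3.196 -3.686 -0.395
v -3.093 -3.924 -0.355
v -2.924 -4.093 -0.245
v -2.724 -4.16 -0.089
v -2.532 -4.112 0.083
v -2.385 -3.958 0.236
v -2.313 -3.728 0.342
v -0.376 -3.616 -0.846
v 0.312 -3.497 -0.898
v -0.184 -4.324 0.066
v 0.189 -3.241 -0.673
v -0.085 -3.085 -0.495
v -0.437 -3.072 -0.41
v -0.772 -3.204 -0.442
v -1.002 -3.447 -0.583
v -1.064 -3.735 -0.793
v -0.941 -3.991 -1.018
v -0.667 -4.147 -1.197
v -0.315 -4.161 -1.281
v 0.021 -4.028 -1.249
v 0.25 -3.785 -1.109
v 1.507 0.588 1.904
v 2.063 0.181 2.418
v 1.209 -0.236 3.011
v 0.653 0.172 2.496
v 2.018 0.519 2.592
v 1.164 0.102 3.184
v 1.873 0.871 2.629
v 1.018 0.454 3.222
v 1.654 1.167 2.523
v 0.8 0.75 3.116
v 1.407 1.348 2.294
v 0.553 0.931 2.887
v 1.18 1.379 1.988
v 0.325 0.962 2.58
v 1.017 1.254 1.665
v 0.163 0.837 2.258
v 0.951 0.996 1.389
v 0.097 0.579 1.982
v 0.996 0.658 1.216
v 0.142 0.241 1.808
v 1.142 0.306 1.178
v 0.287 -0.111 1.771
v 1.36 0.01 1.284
v 0.506 -0.407 1.877
v 1.607 -0.171 1.513
v 0.753 -0.588 2.106
v 1.835 -0.202 1.82
v 0.98 -0.619 2.412
v 1.997 -0.077 2.142
v 1.143 -0.494 2.735
f 2 1 4
f 2 4 3
f 4 1 5
f 4 5 3
f 5 1 6
f 5 6 3
f 6 1 7
f 6 7 3
f 7 1 8
f 7 8 3
f 8 1 9
f 8 9 3
f 9 1 10
f 9 10 3
f 10 1 11
f 10 11 3
f 11 1 12
f 11 12 3
f 12 1 13
f 12 13 3
f 13 1 14
f 13 14 3
f 14 1 15
f 14 15 3
f 15 1 16
f 15 16 3
f 16 1 17
f 16 17 3
f 17 1 18
f 17 18 3
f 18 1 2
f 18 2 3
f 20 19 23
f 20 23 21
f 21 23 24
f 21 24 22
f 23 19 25
f 23 25 24
f 24 25 26
f 24 26 22
f 25 19 27
f 25 27 26
f 26 27 28
f 26 28 22
f 27 19 29
f 27 29 28
f 28 29 30
f 28 30 22
f 29 19 31
f 29 31 30
f 30 31 32
f 30 32 22
f 31 19 33
f 31 33 32
f 32 33 34
f 32 34 22
f 33 19 35
f 33 35 34
f 34 35 36
f 34 36 22
f 35 19 37
f 35 37 36
f 36 37 38
f 36 38 22
f 37 19 39
f 37 39 38
f 38 39 40
f 38 40 22
f 39 19 41
f 39 41 40
f 40 41 42
f 40 42 22
f 41 19 43
f 41 43 42
f 42 43 44
f 42 44 22
f 43 19 45
f 43 45 44
f 44 45 46
f 44 46 22
f 45 19 47
f 45 47 46
f 46 47 48
f 46 48 22
f 47 19 49
f 47 49 48
f 48 49 50
f 48 50 22
f 49 19 51
f 49 51 50
f 50 51 52
f 50 52 22
f 51 19 20
f 51 20 52
f 52 20 21
f 52 21 22
f 54 53 56
f 54 56 55
f 56 53 57
f 56 57 55
f 57 53 58
f 57 58 55
f 58 53 59
f 58 59 55
f 59 53 60
f 59 60 55
f 60 53 61
f 60 61 55
f 61 53 62
f 61 62 55
f 62 53 63
f 62 63 55
f 63 53 64
f 63 64 55
f 64 53 65
f 64 65 55
f 65 53 66
f 65 66 55
f 66 53 67
f 66 67 55
f 67 53 68
f 67 68 55
f 68 53 54
f 68 54 55
f 70 69 72
f 70 72 71
f 72 69 73
f 72 73 71
f 73 69 74
f 73 74 71
f 74 69 75
f 74 75 71
f 75 69 76
f 75 76 71
f 76 69 77
f 76 77 71
f 77 69 78
f 77 78 71
f 78 69 79
f 78 79 71
f 79 69 80
f 79 80 71
f 80 69 81
f 80 81 71
f 81 69 82
f 81 82 71
f 82 69 70
f 82 70 71
f 84 83 87
f 84 87 85
f 85 87 88
f 85 88 86
f 87 83 89
f 87 89 88
f 88 89 90
f 88 90 86
f 89 83 91
f 89 91 90
f 90 91 92
f 90 92 86
f 91 83 93
f 91 93 92
f 92 93 94
f 92 94 86
f 93 83 95
f 93 95 94
f 94 95 96
f 94 96 86
f 95 83 97
f 95 97 96
f 96 97 98
f 96 98 86
f 97 83 99
f 97 99 98
f 98 99 100
f 98 100 86
f 99 83 101
f 99 101 100
f 100 101 102
f 100 102 86
f 101 83 103
f 101 103 102
f 102 103 104
f 102 104 86
f 103 83 105
f 103 105 104
f 104 105 106
f 104 106 86
f 105 83 107
f 105 107 106
f 106 107 108
f 106 108 86
f 107 83 109
f 107 109 108
f 108 109 110
f 108 110 86
f 109 83 111
f 109 111 110
f 110 111 112
f 110 112 86
f 111 83 84
f 111 84 112
f 112 84 85
f 112 85 86



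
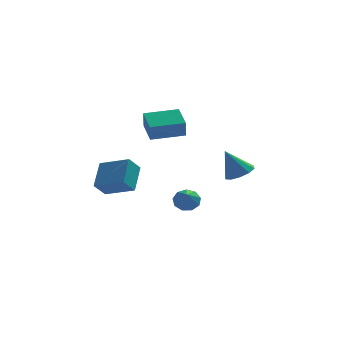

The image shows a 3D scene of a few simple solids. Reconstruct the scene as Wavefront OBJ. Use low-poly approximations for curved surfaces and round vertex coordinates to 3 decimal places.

v -0.439 2.163 2.048
v -0.478 1.82 3.061
v -0.705 3.679 2.551
v -0.743 3.337 3.564
v 1.483 2.443 2.216
v 1.445 2.101 3.229
v 1.218 3.96 2.719
v 1.179 3.617 3.732
v 4.318 1.933 -0.413
v 4.84 2.632 -0.19
v 3.522 2.027 1.153
v 4.382 2.831 -0.435
v 3.899 2.687 -0.671
v 3.577 2.256 -0.809
v 3.537 1.701 -0.796
v 3.796 1.235 -0.637
v 4.254 1.036 -0.392
v 4.737 1.18 -0.156
v 5.059 1.611 -0.018
v 5.099 2.166 -0.031
v 1.277 -0.851 -1.242
v 1.765 -0.534 -0.785
v 1.183 -1.949 -0.378
v 1.295 -0.395 -0.66
v 0.816 -0.469 -0.807
v 0.553 -0.723 -1.158
v 0.629 -1.036 -1.548
v 1.008 -1.263 -1.795
v 1.513 -1.298 -1.783
v 1.907 -1.123 -1.518
v 2.007 -0.821 -1.124
v -3.006 -3.345 0.324
v -3.584 -3.82 1.104
v -2.658 -2.043 1.376
v -3.237 -2.517 2.155
v -1.563 -4.183 0.885
v -2.142 -4.657 1.664
v -1.216 -2.88 1.936
v -1.794 -3.355 2.716
f 2 4 1
f 5 2 1
f 1 4 3
f 3 5 1
f 2 8 4
f 6 2 5
f 6 8 2
f 4 8 3
f 7 5 3
f 3 8 7
f 7 6 5
f 8 6 7
f 10 9 12
f 10 12 11
f 12 9 13
f 12 13 11
f 13 9 14
f 13 14 11
f 14 9 15
f 14 15 11
f 15 9 16
f 15 16 11
f 16 9 17
f 16 17 11
f 17 9 18
f 17 18 11
f 18 9 19
f 18 19 11
f 19 9 20
f 19 20 11
f 20 9 10
f 20 10 11
f 22 21 24
f 22 24 23
f 24 21 25
f 24 25 23
f 25 21 26
f 25 26 23
f 26 21 27
f 26 27 23
f 27 21 28
f 27 28 23
f 28 21 29
f 28 29 23
f 29 21 30
f 29 30 23
f 30 21 31
f 30 31 23
f 31 21 22
f 31 22 23
f 33 35 32
f 36 33 32
f 32 35 34
f 34 36 32
f 33 39 35
f 37 33 36
f 37 39 33
f 35 39 34
f 38 36 34
f 34 39 38
f 38 37 36
f 39 37 38



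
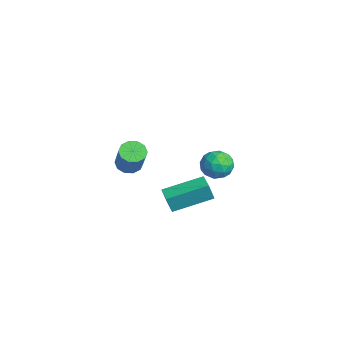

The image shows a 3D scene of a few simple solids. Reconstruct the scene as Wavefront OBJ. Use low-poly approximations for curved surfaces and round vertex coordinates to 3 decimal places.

v 1.973 -3.678 1.879
v 2.03 -3.965 2.824
v 2.052 -1.697 2.475
v 2.109 -1.984 3.421
v 2.871 -3.696 1.819
v 2.928 -3.983 2.765
v 2.95 -1.715 2.416
v 3.007 -2.002 3.361
v -4.386 -3.842 0.639
v -3.807 -3.781 0.233
v -2.775 -3.836 1.695
v -3.354 -3.898 2.101
v -3.939 -3.377 0.342
v -2.908 -3.432 1.804
v -4.243 -3.151 0.564
v -3.211 -3.206 2.026
v -4.6 -3.189 0.815
v -3.569 -3.244 2.277
v -4.876 -3.476 0.999
v -3.845 -3.532 2.461
v -4.965 -3.904 1.045
v -3.933 -3.959 2.507
v -4.832 -4.308 0.936
v -3.801 -4.363 2.398
v -4.529 -4.534 0.714
v -3.497 -4.589 2.176
v -4.171 -4.496 0.463
v -3.14 -4.551 1.925
v -3.895 -4.208 0.279
v -2.864 -4.264 1.741
v 0.983 -0.224 3.569
v 1.735 -0.636 3.654
v 0.385 -1.404 3.126
v 1.137 -1.816 3.211
v 0.711 -1.548 3.911
v 1.08 -0.819 4.185
v 1.04 -1.221 2.595
v 1.409 -0.492 2.869
v 1.77 -1.253 3.052
v 1.567 -1.455 3.865
v 0.553 -0.585 2.915
v 0.35 -0.787 3.728
v 1.411 -0.326 3.651
v 0.709 -1.714 3.129
v 0.458 -1.556 3.541
v 0.9 -1.799 3.591
v 1.026 -0.434 3.962
v 1.469 -0.676 4.012
v 0.867 -1.213 4.163
v 0.651 -1.364 2.768
v 1.094 -1.606 2.818
v 1.22 -0.241 3.189
v 1.662 -0.484 3.239
v 1.253 -0.827 2.617
v 1.874 -0.931 3.347
v 1.523 -1.625 3.086
v 1.466 -1.275 2.724
v 1.683 -0.846 2.885
v 1.755 -1.05 3.825
v 1.403 -1.744 3.564
v 1.153 -1.586 3.976
v 1.37 -1.158 4.137
v 1.775 -1.413 3.471
v 0.717 -0.296 3.216
v 0.365 -0.99 2.955
v 0.75 -0.882 2.643
v 0.967 -0.454 2.804
v 0.597 -0.415 3.694
v 0.246 -1.109 3.433
v 0.437 -1.194 3.895
v 0.654 -0.765 4.056
v 0.345 -0.627 3.309
f 2 4 1
f 5 2 1
f 1 4 3
f 3 5 1
f 2 8 4
f 6 2 5
f 6 8 2
f 4 8 3
f 7 5 3
f 3 8 7
f 7 6 5
f 8 6 7
f 10 9 13
f 10 13 11
f 11 13 14
f 11 14 12
f 13 9 15
f 13 15 14
f 14 15 16
f 14 16 12
f 15 9 17
f 15 17 16
f 16 17 18
f 16 18 12
f 17 9 19
f 17 19 18
f 18 19 20
f 18 20 12
f 19 9 21
f 19 21 20
f 20 21 22
f 20 22 12
f 21 9 23
f 21 23 22
f 22 23 24
f 22 24 12
f 23 9 25
f 23 25 24
f 24 25 26
f 24 26 12
f 25 9 27
f 25 27 26
f 26 27 28
f 26 28 12
f 27 9 29
f 27 29 28
f 28 29 30
f 28 30 12
f 29 9 10
f 29 10 30
f 30 10 11
f 30 11 12
f 31 68 47
f 68 42 71
f 47 71 36
f 68 71 47
f 31 47 43
f 47 36 48
f 43 48 32
f 47 48 43
f 31 43 52
f 43 32 53
f 52 53 38
f 43 53 52
f 31 52 64
f 52 38 67
f 64 67 41
f 52 67 64
f 31 64 68
f 64 41 72
f 68 72 42
f 64 72 68
f 32 48 59
f 48 36 62
f 59 62 40
f 48 62 59
f 36 71 49
f 71 42 70
f 49 70 35
f 71 70 49
f 42 72 69
f 72 41 65
f 69 65 33
f 72 65 69
f 41 67 66
f 67 38 54
f 66 54 37
f 67 54 66
f 38 53 58
f 53 32 55
f 58 55 39
f 53 55 58
f 34 60 46
f 60 40 61
f 46 61 35
f 60 61 46
f 34 46 44
f 46 35 45
f 44 45 33
f 46 45 44
f 34 44 51
f 44 33 50
f 51 50 37
f 44 50 51
f 34 51 56
f 51 37 57
f 56 57 39
f 51 57 56
f 34 56 60
f 56 39 63
f 60 63 40
f 56 63 60
f 35 61 49
f 61 40 62
f 49 62 36
f 61 62 49
f 33 45 69
f 45 35 70
f 69 70 42
f 45 70 69
f 37 50 66
f 50 33 65
f 66 65 41
f 50 65 66
f 39 57 58
f 57 37 54
f 58 54 38
f 57 54 58
f 40 63 59
f 63 39 55
f 59 55 32
f 63 55 59



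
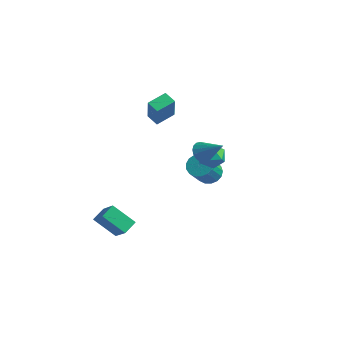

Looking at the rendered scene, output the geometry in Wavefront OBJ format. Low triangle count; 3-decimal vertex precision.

v 3.064 -1.317 3.314
v 3.468 -1.727 2.865
v 4.396 -1.243 4.446
v 3.535 -1.425 2.767
v 3.508 -1.101 2.777
v 3.394 -0.82 2.893
v 3.214 -0.638 3.093
v 3.005 -0.59 3.336
v 2.807 -0.686 3.575
v 2.66 -0.907 3.763
v 2.593 -1.209 3.861
v 2.619 -1.533 3.851
v 2.734 -1.814 3.735
v 2.913 -1.996 3.535
v 3.123 -2.044 3.292
v 3.321 -1.948 3.053
v -1.796 -3.103 -5.395
v -3.208 -3.387 -4.332
v -1.7 -2.19 -5.024
v -3.112 -2.474 -3.961
v -0.588 -3.806 -3.979
v -2 -4.09 -2.916
v -0.492 -2.893 -3.608
v -1.904 -3.177 -2.545
v 1.734 0.736 1.251
v 2.108 1.032 2.019
v 2.972 0.028 0.921
v 3.346 0.324 1.689
v 2.676 -0.283 1.717
v 1.911 0.155 1.921
v 3.169 0.905 1.019
v 2.404 1.343 1.223
v 2.995 1.136 1.876
v 2.69 0.402 2.307
v 2.39 0.658 0.633
v 2.085 -0.076 1.064
v -4.061 3.526 0.222
v -3.637 2.956 2.006
v -3.635 4.782 0.522
v -3.21 4.212 2.306
v -3.23 3.308 -0.046
v -2.805 2.738 1.738
v -2.803 4.564 0.254
v -2.379 3.994 2.038
v 1.638 1.672 -1.221
v 2.123 1.151 -1.647
v 2.187 -0.034 -0.125
v 1.702 0.488 0.301
v 2.38 1.395 -1.468
v 2.444 0.211 0.054
v 2.467 1.703 -1.232
v 2.531 0.518 0.29
v 2.364 2.004 -0.994
v 2.428 0.819 0.528
v 2.095 2.228 -0.808
v 2.159 1.044 0.715
v 1.721 2.326 -0.716
v 1.785 1.141 0.806
v 1.328 2.273 -0.74
v 1.392 1.089 0.782
v 1.006 2.083 -0.875
v 1.07 0.899 0.648
v 0.829 1.799 -1.088
v 0.893 0.615 0.434
v 0.837 1.486 -1.333
v 0.901 0.301 0.19
v 1.029 1.215 -1.551
v 1.093 0.031 -0.029
v 1.36 1.049 -1.694
v 1.424 -0.135 -0.172
v 1.755 1.026 -1.729
v 1.819 -0.158 -0.206
f 2 1 4
f 2 4 3
f 4 1 5
f 4 5 3
f 5 1 6
f 5 6 3
f 6 1 7
f 6 7 3
f 7 1 8
f 7 8 3
f 8 1 9
f 8 9 3
f 9 1 10
f 9 10 3
f 10 1 11
f 10 11 3
f 11 1 12
f 11 12 3
f 12 1 13
f 12 13 3
f 13 1 14
f 13 14 3
f 14 1 15
f 14 15 3
f 15 1 16
f 15 16 3
f 16 1 2
f 16 2 3
f 18 20 17
f 21 18 17
f 17 20 19
f 19 21 17
f 18 24 20
f 22 18 21
f 22 24 18
f 20 24 19
f 23 21 19
f 19 24 23
f 23 22 21
f 24 22 23
f 25 36 30
f 25 30 26
f 25 26 32
f 25 32 35
f 25 35 36
f 26 30 34
f 30 36 29
f 36 35 27
f 35 32 31
f 32 26 33
f 28 34 29
f 28 29 27
f 28 27 31
f 28 31 33
f 28 33 34
f 29 34 30
f 27 29 36
f 31 27 35
f 33 31 32
f 34 33 26
f 38 40 37
f 41 38 37
f 37 40 39
f 39 41 37
f 38 44 40
f 42 38 41
f 42 44 38
f 40 44 39
f 43 41 39
f 39 44 43
f 43 42 41
f 44 42 43
f 46 45 49
f 46 49 47
f 47 49 50
f 47 50 48
f 49 45 51
f 49 51 50
f 50 51 52
f 50 52 48
f 51 45 53
f 51 53 52
f 52 53 54
f 52 54 48
f 53 45 55
f 53 55 54
f 54 55 56
f 54 56 48
f 55 45 57
f 55 57 56
f 56 57 58
f 56 58 48
f 57 45 59
f 57 59 58
f 58 59 60
f 58 60 48
f 59 45 61
f 59 61 60
f 60 61 62
f 60 62 48
f 61 45 63
f 61 63 62
f 62 63 64
f 62 64 48
f 63 45 65
f 63 65 64
f 64 65 66
f 64 66 48
f 65 45 67
f 65 67 66
f 66 67 68
f 66 68 48
f 67 45 69
f 67 69 68
f 68 69 70
f 68 70 48
f 69 45 71
f 69 71 70
f 70 71 72
f 70 72 48
f 71 45 46
f 71 46 72
f 72 46 47
f 72 47 48



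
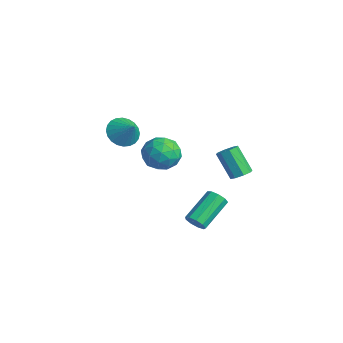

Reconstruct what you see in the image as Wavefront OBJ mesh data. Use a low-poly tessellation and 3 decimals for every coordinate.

v 4.325 -0.138 2.585
v 4.641 -0.665 2.663
v 3.711 -1.01 4.093
v 3.395 -0.482 4.015
v 4.844 -0.298 2.884
v 3.914 -0.643 4.314
v 4.743 0.163 2.93
v 3.813 -0.182 4.36
v 4.398 0.449 2.774
v 3.468 0.104 4.203
v 4.009 0.39 2.507
v 3.079 0.045 3.937
v 3.806 0.023 2.286
v 2.876 -0.322 3.716
v 3.907 -0.438 2.24
v 2.977 -0.783 3.67
v 4.252 -0.724 2.397
v 3.322 -1.069 3.826
v -3.124 -3.232 2.65
v -2.554 -3.867 2.129
v -2.116 -3.048 3.53
v -2.466 -3.528 1.958
v -2.478 -3.143 1.892
v -2.589 -2.773 1.941
v -2.781 -2.472 2.099
v -3.026 -2.287 2.34
v -3.285 -2.245 2.629
v -3.52 -2.354 2.921
v -3.694 -2.597 3.171
v -3.782 -2.936 3.343
v -3.769 -3.321 3.409
v -3.659 -3.691 3.36
v -3.466 -3.992 3.202
v -3.222 -4.178 2.961
v -2.963 -4.219 2.672
v -2.728 -4.11 2.38
v 3.656 -2.409 -0.775
v 4.053 -2.564 -0.298
v 3.381 -0.926 0.793
v 2.984 -0.771 0.315
v 4.254 -2.295 -0.579
v 3.582 -0.656 0.512
v 4.176 -2.079 -0.951
v 3.503 -0.441 0.14
v 3.854 -2.018 -1.242
v 3.181 -0.379 -0.151
v 3.44 -2.14 -1.314
v 2.767 -0.501 -0.223
v 3.127 -2.388 -1.134
v 2.454 -0.749 -0.043
v 3.062 -2.646 -0.787
v 2.389 -1.007 0.304
v 3.275 -2.793 -0.434
v 2.602 -1.155 0.657
v 3.666 -2.761 -0.241
v 2.994 -1.123 0.85
v -3.913 -1.054 0.373
v -3.14 -0.473 -0.3
v -2.48 -1.747 1.42
v -1.707 -1.166 0.747
v -2.427 -0.572 1.465
v -3.313 -0.143 0.818
v -2.307 -2.077 0.302
v -3.193 -1.648 -0.345
v -2.148 -1.105 -0.343
v -2.222 -0.175 0.375
v -3.398 -2.045 0.745
v -3.472 -1.115 1.463
v -3.652 -0.702 -0.055
v -1.968 -1.518 1.175
v -2.391 -1.168 1.597
v -1.937 -0.827 1.202
v -3.754 -0.509 0.602
v -3.3 -0.167 0.206
v -2.881 -0.225 1.243
v -2.32 -2.053 0.914
v -1.866 -1.711 0.518
v -3.683 -1.393 -0.082
v -3.229 -1.052 -0.477
v -2.739 -1.995 -0.123
v -2.615 -0.732 -0.476
v -1.773 -1.14 0.139
v -2.125 -1.675 -0.123
v -2.646 -1.423 -0.503
v -2.659 -0.186 -0.054
v -1.816 -0.593 0.561
v -2.239 -0.244 0.983
v -2.76 0.008 0.603
v -2.075 -0.557 -0.08
v -3.804 -1.627 0.559
v -2.961 -2.034 1.174
v -2.86 -2.228 0.517
v -3.381 -1.976 0.137
v -3.847 -1.08 0.981
v -3.005 -1.488 1.596
v -2.974 -0.797 1.623
v -3.495 -0.545 1.243
v -3.545 -1.663 1.2
f 2 1 5
f 2 5 3
f 3 5 6
f 3 6 4
f 5 1 7
f 5 7 6
f 6 7 8
f 6 8 4
f 7 1 9
f 7 9 8
f 8 9 10
f 8 10 4
f 9 1 11
f 9 11 10
f 10 11 12
f 10 12 4
f 11 1 13
f 11 13 12
f 12 13 14
f 12 14 4
f 13 1 15
f 13 15 14
f 14 15 16
f 14 16 4
f 15 1 17
f 15 17 16
f 16 17 18
f 16 18 4
f 17 1 2
f 17 2 18
f 18 2 3
f 18 3 4
f 20 19 22
f 20 22 21
f 22 19 23
f 22 23 21
f 23 19 24
f 23 24 21
f 24 19 25
f 24 25 21
f 25 19 26
f 25 26 21
f 26 19 27
f 26 27 21
f 27 19 28
f 27 28 21
f 28 19 29
f 28 29 21
f 29 19 30
f 29 30 21
f 30 19 31
f 30 31 21
f 31 19 32
f 31 32 21
f 32 19 33
f 32 33 21
f 33 19 34
f 33 34 21
f 34 19 35
f 34 35 21
f 35 19 36
f 35 36 21
f 36 19 20
f 36 20 21
f 38 37 41
f 38 41 39
f 39 41 42
f 39 42 40
f 41 37 43
f 41 43 42
f 42 43 44
f 42 44 40
f 43 37 45
f 43 45 44
f 44 45 46
f 44 46 40
f 45 37 47
f 45 47 46
f 46 47 48
f 46 48 40
f 47 37 49
f 47 49 48
f 48 49 50
f 48 50 40
f 49 37 51
f 49 51 50
f 50 51 52
f 50 52 40
f 51 37 53
f 51 53 52
f 52 53 54
f 52 54 40
f 53 37 55
f 53 55 54
f 54 55 56
f 54 56 40
f 55 37 38
f 55 38 56
f 56 38 39
f 56 39 40
f 57 94 73
f 94 68 97
f 73 97 62
f 94 97 73
f 57 73 69
f 73 62 74
f 69 74 58
f 73 74 69
f 57 69 78
f 69 58 79
f 78 79 64
f 69 79 78
f 57 78 90
f 78 64 93
f 90 93 67
f 78 93 90
f 57 90 94
f 90 67 98
f 94 98 68
f 90 98 94
f 58 74 85
f 74 62 88
f 85 88 66
f 74 88 85
f 62 97 75
f 97 68 96
f 75 96 61
f 97 96 75
f 68 98 95
f 98 67 91
f 95 91 59
f 98 91 95
f 67 93 92
f 93 64 80
f 92 80 63
f 93 80 92
f 64 79 84
f 79 58 81
f 84 81 65
f 79 81 84
f 60 86 72
f 86 66 87
f 72 87 61
f 86 87 72
f 60 72 70
f 72 61 71
f 70 71 59
f 72 71 70
f 60 70 77
f 70 59 76
f 77 76 63
f 70 76 77
f 60 77 82
f 77 63 83
f 82 83 65
f 77 83 82
f 60 82 86
f 82 65 89
f 86 89 66
f 82 89 86
f 61 87 75
f 87 66 88
f 75 88 62
f 87 88 75
f 59 71 95
f 71 61 96
f 95 96 68
f 71 96 95
f 63 76 92
f 76 59 91
f 92 91 67
f 76 91 92
f 65 83 84
f 83 63 80
f 84 80 64
f 83 80 84
f 66 89 85
f 89 65 81
f 85 81 58
f 89 81 85



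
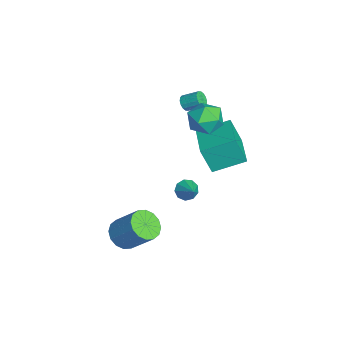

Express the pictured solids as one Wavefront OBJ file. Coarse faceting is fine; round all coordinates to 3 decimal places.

v -3.151 0.963 2.274
v -2.682 0.791 2.26
v -2.36 1.624 2.793
v -2.829 1.797 2.806
v -2.706 0.936 2.047
v -2.384 1.769 2.58
v -2.849 1.089 1.895
v -2.527 1.922 2.428
v -3.073 1.208 1.844
v -2.751 2.041 2.377
v -3.318 1.261 1.909
v -2.996 2.095 2.441
v -3.518 1.235 2.071
v -3.196 2.068 2.603
v -3.62 1.136 2.287
v -3.298 1.969 2.82
v -3.596 0.991 2.5
v -3.274 1.824 3.033
v -3.453 0.838 2.652
v -3.131 1.671 3.185
v -3.229 0.719 2.703
v -2.907 1.552 3.236
v -2.984 0.665 2.639
v -2.662 1.499 3.171
v -2.784 0.692 2.477
v -2.462 1.525 3.009
v -1.694 1.95 -0.554
v -1.902 1.358 1.037
v -1.681 3.749 0.117
v -1.889 3.157 1.708
v 0.489 1.843 -0.308
v 0.281 1.251 1.283
v 0.502 3.642 0.363
v 0.294 3.05 1.954
v 3.29 -3.057 -2.129
v 4.077 -3.525 -2.22
v 4.856 -2.491 -0.802
v 4.07 -2.023 -0.711
v 4.12 -3.154 -2.514
v 4.899 -2.12 -1.097
v 3.94 -2.756 -2.706
v 4.72 -1.722 -1.288
v 3.587 -2.44 -2.743
v 4.367 -1.405 -1.325
v 3.154 -2.288 -2.615
v 3.933 -1.254 -1.198
v 2.757 -2.343 -2.357
v 3.537 -1.308 -0.94
v 2.504 -2.589 -2.038
v 3.283 -1.555 -0.62
v 2.461 -2.96 -1.743
v 3.24 -1.926 -0.326
v 2.64 -3.358 -1.552
v 3.42 -2.324 -0.134
v 2.993 -3.675 -1.515
v 3.773 -2.64 -0.097
v 3.427 -3.826 -1.642
v 4.206 -2.792 -0.225
v 3.823 -3.772 -1.9
v 4.603 -2.737 -0.483
v -1.717 1.598 3.435
v -1.148 2.507 3.432
v -0.532 0.853 2.408
v 0.037 1.762 2.405
v -0.038 1.18 3.302
v -0.77 1.64 3.937
v -0.91 1.72 1.903
v -1.642 2.18 2.538
v -0.65 2.583 2.485
v -0.11 2.249 3.35
v -1.57 1.111 2.49
v -1.03 0.777 3.355
v -0.333 0.652 -2.438
v -0.011 0.143 -2.707
v 0.673 0.888 -1.682
v 0.076 0.52 -2.94
v -0.029 0.959 -2.937
v -0.276 1.255 -2.701
v -0.549 1.268 -2.342
v -0.721 0.993 -2.028
v -0.711 0.559 -1.906
v -0.524 0.168 -2.032
v -0.248 0.004 -2.349
f 2 1 5
f 2 5 3
f 3 5 6
f 3 6 4
f 5 1 7
f 5 7 6
f 6 7 8
f 6 8 4
f 7 1 9
f 7 9 8
f 8 9 10
f 8 10 4
f 9 1 11
f 9 11 10
f 10 11 12
f 10 12 4
f 11 1 13
f 11 13 12
f 12 13 14
f 12 14 4
f 13 1 15
f 13 15 14
f 14 15 16
f 14 16 4
f 15 1 17
f 15 17 16
f 16 17 18
f 16 18 4
f 17 1 19
f 17 19 18
f 18 19 20
f 18 20 4
f 19 1 21
f 19 21 20
f 20 21 22
f 20 22 4
f 21 1 23
f 21 23 22
f 22 23 24
f 22 24 4
f 23 1 25
f 23 25 24
f 24 25 26
f 24 26 4
f 25 1 2
f 25 2 26
f 26 2 3
f 26 3 4
f 28 30 27
f 31 28 27
f 27 30 29
f 29 31 27
f 28 34 30
f 32 28 31
f 32 34 28
f 30 34 29
f 33 31 29
f 29 34 33
f 33 32 31
f 34 32 33
f 36 35 39
f 36 39 37
f 37 39 40
f 37 40 38
f 39 35 41
f 39 41 40
f 40 41 42
f 40 42 38
f 41 35 43
f 41 43 42
f 42 43 44
f 42 44 38
f 43 35 45
f 43 45 44
f 44 45 46
f 44 46 38
f 45 35 47
f 45 47 46
f 46 47 48
f 46 48 38
f 47 35 49
f 47 49 48
f 48 49 50
f 48 50 38
f 49 35 51
f 49 51 50
f 50 51 52
f 50 52 38
f 51 35 53
f 51 53 52
f 52 53 54
f 52 54 38
f 53 35 55
f 53 55 54
f 54 55 56
f 54 56 38
f 55 35 57
f 55 57 56
f 56 57 58
f 56 58 38
f 57 35 59
f 57 59 58
f 58 59 60
f 58 60 38
f 59 35 36
f 59 36 60
f 60 36 37
f 60 37 38
f 61 72 66
f 61 66 62
f 61 62 68
f 61 68 71
f 61 71 72
f 62 66 70
f 66 72 65
f 72 71 63
f 71 68 67
f 68 62 69
f 64 70 65
f 64 65 63
f 64 63 67
f 64 67 69
f 64 69 70
f 65 70 66
f 63 65 72
f 67 63 71
f 69 67 68
f 70 69 62
f 74 73 76
f 74 76 75
f 76 73 77
f 76 77 75
f 77 73 78
f 77 78 75
f 78 73 79
f 78 79 75
f 79 73 80
f 79 80 75
f 80 73 81
f 80 81 75
f 81 73 82
f 81 82 75
f 82 73 83
f 82 83 75
f 83 73 74
f 83 74 75



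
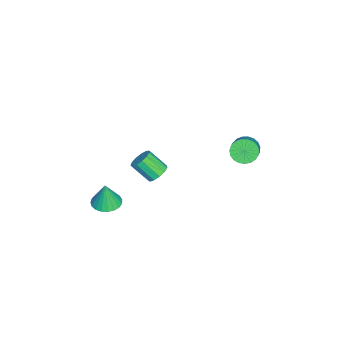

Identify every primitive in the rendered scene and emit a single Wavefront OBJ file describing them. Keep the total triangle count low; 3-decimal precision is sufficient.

v -3.355 -0.581 -1.09
v -2.864 -0.832 -1.269
v -2.993 -1.67 -0.448
v -3.485 -1.419 -0.27
v -2.779 -0.618 -1.037
v -2.908 -1.456 -0.216
v -2.877 -0.392 -0.822
v -3.007 -1.23 -0.001
v -3.127 -0.226 -0.692
v -3.256 -1.064 0.128
v -3.449 -0.173 -0.689
v -3.579 -1.011 0.132
v -3.742 -0.25 -0.813
v -3.871 -1.087 0.008
v -3.912 -0.431 -1.025
v -4.041 -1.269 -0.204
v -3.905 -0.66 -1.258
v -4.034 -1.498 -0.437
v -3.723 -0.864 -1.438
v -3.853 -1.702 -0.617
v -3.425 -0.978 -1.507
v -3.555 -1.816 -0.686
v -3.105 -0.966 -1.444
v -3.234 -1.804 -0.623
v -1.729 -2.568 -2.039
v -1.024 -2.635 -2.084
v -1.651 -2.592 -0.781
v -1.058 -2.341 -2.076
v -1.207 -2.087 -2.062
v -1.447 -1.916 -2.044
v -1.736 -1.858 -2.025
v -2.024 -1.923 -2.008
v -2.261 -2.099 -1.997
v -2.405 -2.356 -1.992
v -2.433 -2.65 -1.996
v -2.34 -2.93 -2.007
v -2.14 -3.147 -2.024
v -1.87 -3.264 -2.043
v -1.575 -3.261 -2.061
v -1.307 -3.138 -2.076
v -1.112 -2.916 -2.084
v -3.587 3.334 1.258
v -3.199 3.17 0.776
v -1.886 3.322 1.78
v -2.273 3.486 2.262
v -3.21 3.434 0.75
v -1.897 3.586 1.754
v -3.286 3.682 0.812
v -1.973 3.834 1.816
v -3.414 3.869 0.952
v -2.101 4.021 1.956
v -3.572 3.964 1.144
v -2.259 4.116 2.148
v -3.733 3.949 1.356
v -2.419 4.101 2.36
v -3.868 3.829 1.551
v -2.554 3.981 2.555
v -3.954 3.623 1.695
v -2.641 3.775 2.699
v -3.977 3.367 1.764
v -2.664 3.519 2.768
v -3.933 3.105 1.745
v -2.619 3.257 2.749
v -3.828 2.883 1.642
v -2.515 3.035 2.646
v -3.682 2.739 1.473
v -2.369 2.891 2.477
v -3.519 2.698 1.266
v -2.206 2.85 2.27
v -3.368 2.766 1.058
v -2.055 2.918 2.062
v -3.255 2.933 0.885
v -1.942 3.085 1.889
f 2 1 5
f 2 5 3
f 3 5 6
f 3 6 4
f 5 1 7
f 5 7 6
f 6 7 8
f 6 8 4
f 7 1 9
f 7 9 8
f 8 9 10
f 8 10 4
f 9 1 11
f 9 11 10
f 10 11 12
f 10 12 4
f 11 1 13
f 11 13 12
f 12 13 14
f 12 14 4
f 13 1 15
f 13 15 14
f 14 15 16
f 14 16 4
f 15 1 17
f 15 17 16
f 16 17 18
f 16 18 4
f 17 1 19
f 17 19 18
f 18 19 20
f 18 20 4
f 19 1 21
f 19 21 20
f 20 21 22
f 20 22 4
f 21 1 23
f 21 23 22
f 22 23 24
f 22 24 4
f 23 1 2
f 23 2 24
f 24 2 3
f 24 3 4
f 26 25 28
f 26 28 27
f 28 25 29
f 28 29 27
f 29 25 30
f 29 30 27
f 30 25 31
f 30 31 27
f 31 25 32
f 31 32 27
f 32 25 33
f 32 33 27
f 33 25 34
f 33 34 27
f 34 25 35
f 34 35 27
f 35 25 36
f 35 36 27
f 36 25 37
f 36 37 27
f 37 25 38
f 37 38 27
f 38 25 39
f 38 39 27
f 39 25 40
f 39 40 27
f 40 25 41
f 40 41 27
f 41 25 26
f 41 26 27
f 43 42 46
f 43 46 44
f 44 46 47
f 44 47 45
f 46 42 48
f 46 48 47
f 47 48 49
f 47 49 45
f 48 42 50
f 48 50 49
f 49 50 51
f 49 51 45
f 50 42 52
f 50 52 51
f 51 52 53
f 51 53 45
f 52 42 54
f 52 54 53
f 53 54 55
f 53 55 45
f 54 42 56
f 54 56 55
f 55 56 57
f 55 57 45
f 56 42 58
f 56 58 57
f 57 58 59
f 57 59 45
f 58 42 60
f 58 60 59
f 59 60 61
f 59 61 45
f 60 42 62
f 60 62 61
f 61 62 63
f 61 63 45
f 62 42 64
f 62 64 63
f 63 64 65
f 63 65 45
f 64 42 66
f 64 66 65
f 65 66 67
f 65 67 45
f 66 42 68
f 66 68 67
f 67 68 69
f 67 69 45
f 68 42 70
f 68 70 69
f 69 70 71
f 69 71 45
f 70 42 72
f 70 72 71
f 71 72 73
f 71 73 45
f 72 42 43
f 72 43 73
f 73 43 44
f 73 44 45



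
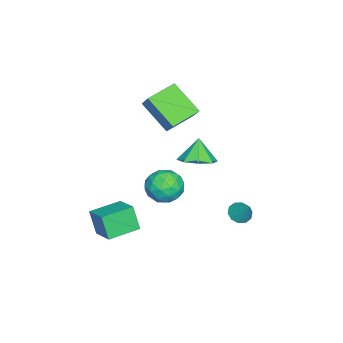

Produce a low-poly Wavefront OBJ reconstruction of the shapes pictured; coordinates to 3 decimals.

v -4.28 0.438 0.839
v -4.889 -1.089 2.225
v -3.245 1.12 2.046
v -3.855 -0.406 3.432
v -3.005 -0.554 0.308
v -3.615 -2.08 1.694
v -1.971 0.129 1.515
v -2.58 -1.398 2.901
v -2.237 3.634 -4.523
v -1.665 3.706 -4.883
v -1.663 4.306 -3.477
v -1.91 4.037 -4.962
v -2.28 4.215 -4.873
v -2.634 4.171 -4.651
v -2.836 3.921 -4.379
v -2.809 3.562 -4.163
v -2.564 3.23 -4.084
v -2.193 3.052 -4.173
v -1.84 3.097 -4.396
v -1.638 3.346 -4.667
v 0.657 -1.434 -4.375
v 0.374 -1.89 -3.006
v 1.649 -0.406 -3.827
v 1.367 -0.862 -2.459
v 1.953 -2.618 -4.501
v 1.671 -3.074 -3.133
v 2.946 -1.59 -3.954
v 2.663 -2.046 -2.585
v -0.285 0.955 -0.795
v 0.774 0.916 -1.018
v -0.594 -0.216 -2.062
v 0.465 -0.255 -2.285
v 0.093 -0.663 -1.353
v 0.283 0.061 -0.571
v -0.103 0.639 -2.509
v 0.087 1.363 -1.727
v 0.886 0.722 -2.077
v 1.007 -0.083 -1.363
v -0.827 0.783 -1.717
v -0.706 -0.022 -1.003
v 0.271 1.038 -0.795
v -0.091 -0.338 -2.285
v -0.31 -0.578 -1.737
v 0.312 -0.601 -1.868
v -0.017 0.535 -0.532
v 0.606 0.513 -0.663
v 0.205 -0.415 -0.86
v -0.426 0.187 -2.417
v 0.197 0.165 -2.548
v -0.132 1.301 -1.212
v 0.49 1.278 -1.343
v -0.025 1.115 -2.22
v 0.96 0.901 -1.549
v 0.779 0.213 -2.294
v 0.444 0.738 -2.426
v 0.556 1.164 -1.966
v 1.031 0.428 -1.129
v 0.85 -0.26 -1.874
v 0.631 -0.5 -1.326
v 0.743 -0.075 -0.866
v 1.097 0.314 -1.752
v -0.67 0.96 -1.206
v -0.851 0.272 -1.951
v -0.563 0.775 -2.214
v -0.451 1.2 -1.754
v -0.599 0.487 -0.786
v -0.78 -0.201 -1.531
v -0.376 -0.464 -1.114
v -0.264 -0.038 -0.654
v -0.917 0.386 -1.328
v 1.55 2.496 1.919
v 2.383 2.834 2.332
v 0.99 2.404 3.121
v 1.903 3.391 2.151
v 1.215 3.423 1.833
v 0.724 2.912 1.566
v 0.717 2.157 1.505
v 1.197 1.6 1.686
v 1.885 1.568 2.004
v 2.376 2.079 2.271
f 2 4 1
f 5 2 1
f 1 4 3
f 3 5 1
f 2 8 4
f 6 2 5
f 6 8 2
f 4 8 3
f 7 5 3
f 3 8 7
f 7 6 5
f 8 6 7
f 10 9 12
f 10 12 11
f 12 9 13
f 12 13 11
f 13 9 14
f 13 14 11
f 14 9 15
f 14 15 11
f 15 9 16
f 15 16 11
f 16 9 17
f 16 17 11
f 17 9 18
f 17 18 11
f 18 9 19
f 18 19 11
f 19 9 20
f 19 20 11
f 20 9 10
f 20 10 11
f 22 24 21
f 25 22 21
f 21 24 23
f 23 25 21
f 22 28 24
f 26 22 25
f 26 28 22
f 24 28 23
f 27 25 23
f 23 28 27
f 27 26 25
f 28 26 27
f 29 66 45
f 66 40 69
f 45 69 34
f 66 69 45
f 29 45 41
f 45 34 46
f 41 46 30
f 45 46 41
f 29 41 50
f 41 30 51
f 50 51 36
f 41 51 50
f 29 50 62
f 50 36 65
f 62 65 39
f 50 65 62
f 29 62 66
f 62 39 70
f 66 70 40
f 62 70 66
f 30 46 57
f 46 34 60
f 57 60 38
f 46 60 57
f 34 69 47
f 69 40 68
f 47 68 33
f 69 68 47
f 40 70 67
f 70 39 63
f 67 63 31
f 70 63 67
f 39 65 64
f 65 36 52
f 64 52 35
f 65 52 64
f 36 51 56
f 51 30 53
f 56 53 37
f 51 53 56
f 32 58 44
f 58 38 59
f 44 59 33
f 58 59 44
f 32 44 42
f 44 33 43
f 42 43 31
f 44 43 42
f 32 42 49
f 42 31 48
f 49 48 35
f 42 48 49
f 32 49 54
f 49 35 55
f 54 55 37
f 49 55 54
f 32 54 58
f 54 37 61
f 58 61 38
f 54 61 58
f 33 59 47
f 59 38 60
f 47 60 34
f 59 60 47
f 31 43 67
f 43 33 68
f 67 68 40
f 43 68 67
f 35 48 64
f 48 31 63
f 64 63 39
f 48 63 64
f 37 55 56
f 55 35 52
f 56 52 36
f 55 52 56
f 38 61 57
f 61 37 53
f 57 53 30
f 61 53 57
f 72 71 74
f 72 74 73
f 74 71 75
f 74 75 73
f 75 71 76
f 75 76 73
f 76 71 77
f 76 77 73
f 77 71 78
f 77 78 73
f 78 71 79
f 78 79 73
f 79 71 80
f 79 80 73
f 80 71 72
f 80 72 73



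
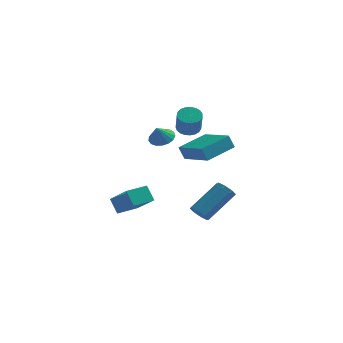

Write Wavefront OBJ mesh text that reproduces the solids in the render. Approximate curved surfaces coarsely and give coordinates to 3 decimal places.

v 3.459 -4.121 -2.222
v 3.996 -4.314 -2.464
v 5.059 -3.012 -1.139
v 4.521 -2.819 -0.898
v 3.819 -3.938 -2.692
v 4.882 -2.635 -1.368
v 3.431 -3.669 -2.645
v 4.494 -2.366 -1.321
v 3.059 -3.665 -2.351
v 4.122 -2.362 -1.026
v 2.921 -3.928 -1.981
v 3.984 -2.626 -0.656
v 3.098 -4.305 -1.752
v 4.161 -3.002 -0.428
v 3.486 -4.574 -1.799
v 4.549 -3.271 -0.475
v 3.858 -4.578 -2.094
v 4.921 -3.275 -0.769
v 1.573 0.948 1.642
v 2.161 1.262 1.706
v 2.415 0.545 2.882
v 1.827 0.232 2.818
v 1.99 1.431 1.847
v 2.244 0.715 3.022
v 1.746 1.517 1.951
v 2 0.8 3.127
v 1.473 1.504 2.003
v 1.727 0.787 3.178
v 1.217 1.395 1.992
v 1.471 0.679 3.167
v 1.022 1.209 1.92
v 1.276 0.492 3.096
v 0.923 0.978 1.801
v 1.177 0.261 2.976
v 0.936 0.742 1.654
v 1.19 0.025 2.829
v 1.059 0.541 1.505
v 1.313 -0.176 2.68
v 1.271 0.411 1.38
v 1.525 -0.306 2.555
v 1.535 0.374 1.3
v 1.789 -0.343 2.475
v 1.806 0.436 1.279
v 2.06 -0.281 2.455
v 2.037 0.587 1.321
v 2.291 -0.13 2.497
v 2.187 0.8 1.419
v 2.441 0.083 2.595
v 2.231 1.039 1.555
v 2.485 0.322 2.731
v -2.125 0.163 -4.824
v -0.88 -0.954 -3.587
v -2.634 0.538 -3.973
v -1.389 -0.579 -2.736
v -1.291 1.159 -4.764
v -0.046 0.042 -3.527
v -1.8 1.534 -3.913
v -0.555 0.417 -2.676
v 1.935 -1.222 0.271
v 1.623 -1.249 1.05
v 2.977 0.246 0.739
v 2.665 0.218 1.519
v 3.475 -2.498 0.841
v 3.163 -2.526 1.621
v 4.517 -1.031 1.31
v 4.205 -1.058 2.089
v -0.579 3.488 -0.328
v -0.056 2.973 -0.523
v -0.741 2.992 0.548
v 0.134 3.227 -0.345
v 0.161 3.541 -0.162
v 0.017 3.842 -0.018
v -0.262 4.063 0.056
v -0.615 4.152 0.041
v -0.959 4.089 -0.058
v -1.216 3.888 -0.219
v -1.328 3.596 -0.405
v -1.267 3.279 -0.573
v -1.05 3.01 -0.686
v -0.724 2.851 -0.716
v -0.365 2.838 -0.657
f 2 1 5
f 2 5 3
f 3 5 6
f 3 6 4
f 5 1 7
f 5 7 6
f 6 7 8
f 6 8 4
f 7 1 9
f 7 9 8
f 8 9 10
f 8 10 4
f 9 1 11
f 9 11 10
f 10 11 12
f 10 12 4
f 11 1 13
f 11 13 12
f 12 13 14
f 12 14 4
f 13 1 15
f 13 15 14
f 14 15 16
f 14 16 4
f 15 1 17
f 15 17 16
f 16 17 18
f 16 18 4
f 17 1 2
f 17 2 18
f 18 2 3
f 18 3 4
f 20 19 23
f 20 23 21
f 21 23 24
f 21 24 22
f 23 19 25
f 23 25 24
f 24 25 26
f 24 26 22
f 25 19 27
f 25 27 26
f 26 27 28
f 26 28 22
f 27 19 29
f 27 29 28
f 28 29 30
f 28 30 22
f 29 19 31
f 29 31 30
f 30 31 32
f 30 32 22
f 31 19 33
f 31 33 32
f 32 33 34
f 32 34 22
f 33 19 35
f 33 35 34
f 34 35 36
f 34 36 22
f 35 19 37
f 35 37 36
f 36 37 38
f 36 38 22
f 37 19 39
f 37 39 38
f 38 39 40
f 38 40 22
f 39 19 41
f 39 41 40
f 40 41 42
f 40 42 22
f 41 19 43
f 41 43 42
f 42 43 44
f 42 44 22
f 43 19 45
f 43 45 44
f 44 45 46
f 44 46 22
f 45 19 47
f 45 47 46
f 46 47 48
f 46 48 22
f 47 19 49
f 47 49 48
f 48 49 50
f 48 50 22
f 49 19 20
f 49 20 50
f 50 20 21
f 50 21 22
f 52 54 51
f 55 52 51
f 51 54 53
f 53 55 51
f 52 58 54
f 56 52 55
f 56 58 52
f 54 58 53
f 57 55 53
f 53 58 57
f 57 56 55
f 58 56 57
f 60 62 59
f 63 60 59
f 59 62 61
f 61 63 59
f 60 66 62
f 64 60 63
f 64 66 60
f 62 66 61
f 65 63 61
f 61 66 65
f 65 64 63
f 66 64 65
f 68 67 70
f 68 70 69
f 70 67 71
f 70 71 69
f 71 67 72
f 71 72 69
f 72 67 73
f 72 73 69
f 73 67 74
f 73 74 69
f 74 67 75
f 74 75 69
f 75 67 76
f 75 76 69
f 76 67 77
f 76 77 69
f 77 67 78
f 77 78 69
f 78 67 79
f 78 79 69
f 79 67 80
f 79 80 69
f 80 67 81
f 80 81 69
f 81 67 68
f 81 68 69



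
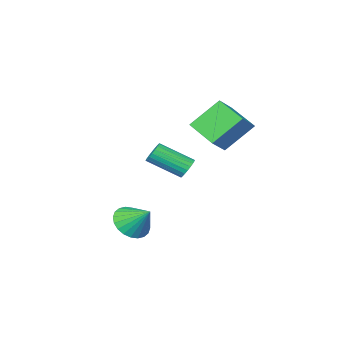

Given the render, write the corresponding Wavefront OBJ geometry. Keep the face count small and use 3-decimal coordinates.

v -2.088 -1.934 2.797
v -3.189 -1.363 4.046
v -2.076 -0.521 2.161
v -3.176 0.051 3.41
v -1.144 -1.631 3.49
v -2.244 -1.059 4.739
v -1.131 -0.217 2.854
v -2.232 0.354 4.103
v -1.266 -1.872 0.926
v -0.828 -1.68 0.674
v 0.143 -2.757 1.542
v -0.294 -2.948 1.794
v -0.84 -1.547 0.854
v 0.131 -2.623 1.722
v -0.926 -1.469 1.046
v 0.045 -2.546 1.914
v -1.071 -1.461 1.218
v -0.1 -2.538 2.086
v -1.249 -1.524 1.339
v -0.278 -2.601 2.207
v -1.43 -1.647 1.389
v -0.459 -2.724 2.257
v -1.583 -1.809 1.359
v -0.612 -2.886 2.227
v -1.68 -1.982 1.254
v -0.709 -3.059 2.122
v -1.706 -2.135 1.092
v -0.735 -3.212 1.96
v -1.656 -2.243 0.902
v -0.685 -3.32 1.77
v -1.538 -2.287 0.716
v -0.567 -3.364 1.584
v -1.373 -2.259 0.566
v -0.402 -3.336 1.434
v -1.19 -2.164 0.478
v -0.219 -3.241 1.346
v -1.019 -2.018 0.468
v -0.048 -3.095 1.336
v -0.891 -1.847 0.537
v 0.08 -2.924 1.405
v 1.648 -1.902 -1.341
v 2.381 -1.504 -1.654
v 1.492 -0.918 -0.459
v 2.136 -1.363 -1.855
v 1.817 -1.303 -1.978
v 1.472 -1.335 -2.004
v 1.154 -1.453 -1.929
v 0.911 -1.639 -1.765
v 0.781 -1.865 -1.536
v 0.783 -2.097 -1.277
v 0.916 -2.299 -1.028
v 1.161 -2.44 -0.827
v 1.48 -2.5 -0.704
v 1.825 -2.468 -0.678
v 2.143 -2.35 -0.752
v 2.386 -2.164 -0.917
v 2.516 -1.938 -1.146
v 2.514 -1.706 -1.405
f 2 4 1
f 5 2 1
f 1 4 3
f 3 5 1
f 2 8 4
f 6 2 5
f 6 8 2
f 4 8 3
f 7 5 3
f 3 8 7
f 7 6 5
f 8 6 7
f 10 9 13
f 10 13 11
f 11 13 14
f 11 14 12
f 13 9 15
f 13 15 14
f 14 15 16
f 14 16 12
f 15 9 17
f 15 17 16
f 16 17 18
f 16 18 12
f 17 9 19
f 17 19 18
f 18 19 20
f 18 20 12
f 19 9 21
f 19 21 20
f 20 21 22
f 20 22 12
f 21 9 23
f 21 23 22
f 22 23 24
f 22 24 12
f 23 9 25
f 23 25 24
f 24 25 26
f 24 26 12
f 25 9 27
f 25 27 26
f 26 27 28
f 26 28 12
f 27 9 29
f 27 29 28
f 28 29 30
f 28 30 12
f 29 9 31
f 29 31 30
f 30 31 32
f 30 32 12
f 31 9 33
f 31 33 32
f 32 33 34
f 32 34 12
f 33 9 35
f 33 35 34
f 34 35 36
f 34 36 12
f 35 9 37
f 35 37 36
f 36 37 38
f 36 38 12
f 37 9 39
f 37 39 38
f 38 39 40
f 38 40 12
f 39 9 10
f 39 10 40
f 40 10 11
f 40 11 12
f 42 41 44
f 42 44 43
f 44 41 45
f 44 45 43
f 45 41 46
f 45 46 43
f 46 41 47
f 46 47 43
f 47 41 48
f 47 48 43
f 48 41 49
f 48 49 43
f 49 41 50
f 49 50 43
f 50 41 51
f 50 51 43
f 51 41 52
f 51 52 43
f 52 41 53
f 52 53 43
f 53 41 54
f 53 54 43
f 54 41 55
f 54 55 43
f 55 41 56
f 55 56 43
f 56 41 57
f 56 57 43
f 57 41 58
f 57 58 43
f 58 41 42
f 58 42 43

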